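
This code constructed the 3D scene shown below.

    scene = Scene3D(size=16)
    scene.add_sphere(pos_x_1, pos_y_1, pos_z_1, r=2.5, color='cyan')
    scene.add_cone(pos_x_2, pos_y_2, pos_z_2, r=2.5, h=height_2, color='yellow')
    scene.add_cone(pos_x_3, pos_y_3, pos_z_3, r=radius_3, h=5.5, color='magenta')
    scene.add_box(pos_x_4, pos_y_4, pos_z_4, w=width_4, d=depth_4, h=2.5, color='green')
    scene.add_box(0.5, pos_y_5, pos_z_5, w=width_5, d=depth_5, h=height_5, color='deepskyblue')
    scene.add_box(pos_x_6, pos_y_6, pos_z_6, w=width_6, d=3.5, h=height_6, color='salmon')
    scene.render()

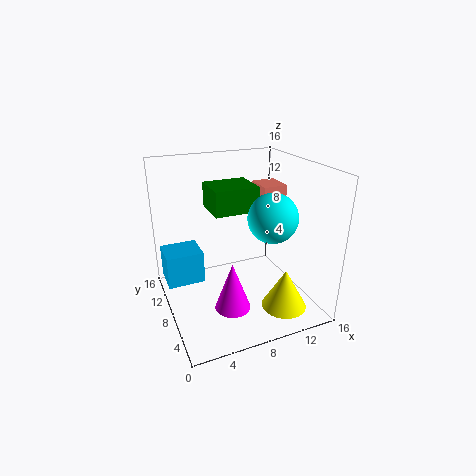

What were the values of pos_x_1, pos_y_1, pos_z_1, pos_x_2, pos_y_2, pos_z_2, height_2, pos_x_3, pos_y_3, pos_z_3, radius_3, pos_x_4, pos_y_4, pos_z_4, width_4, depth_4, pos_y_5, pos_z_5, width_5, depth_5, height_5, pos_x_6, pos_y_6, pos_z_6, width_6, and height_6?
pos_x_1 = 10, pos_y_1 = 4, pos_z_1 = 11.5, pos_x_2 = 12, pos_y_2 = 4, pos_z_2 = 0.5, height_2 = 4.5, pos_x_3 = 6.5, pos_y_3 = 6, pos_z_3 = 0.5, radius_3 = 2, pos_x_4 = 4.5, pos_y_4 = 5, pos_z_4 = 12, width_4 = 4.5, depth_4 = 4, pos_y_5 = 11.5, pos_z_5 = 1, width_5 = 4.5, depth_5 = 4, height_5 = 4, pos_x_6 = 12.5, pos_y_6 = 10.5, pos_z_6 = 10.5, width_6 = 3, height_6 = 2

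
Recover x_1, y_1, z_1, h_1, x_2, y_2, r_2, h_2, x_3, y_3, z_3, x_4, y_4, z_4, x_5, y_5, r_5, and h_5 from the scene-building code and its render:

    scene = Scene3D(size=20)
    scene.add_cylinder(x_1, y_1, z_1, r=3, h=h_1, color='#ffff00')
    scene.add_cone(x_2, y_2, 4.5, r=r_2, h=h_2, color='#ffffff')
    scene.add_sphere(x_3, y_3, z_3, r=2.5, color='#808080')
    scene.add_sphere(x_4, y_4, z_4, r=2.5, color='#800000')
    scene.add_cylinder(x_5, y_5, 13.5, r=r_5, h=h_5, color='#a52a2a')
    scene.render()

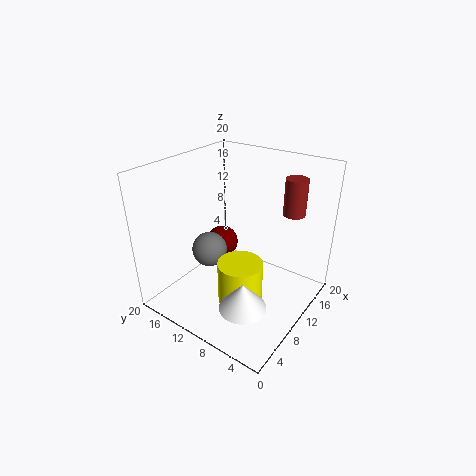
x_1 = 7; y_1 = 7.5; z_1 = 2.5; h_1 = 6; x_2 = 4; y_2 = 5; r_2 = 3; h_2 = 3.5; x_3 = 8.5; y_3 = 14; z_3 = 7.5; x_4 = 14; y_4 = 16; z_4 = 5.5; x_5 = 14.5; y_5 = 4; r_5 = 1.5; h_5 = 5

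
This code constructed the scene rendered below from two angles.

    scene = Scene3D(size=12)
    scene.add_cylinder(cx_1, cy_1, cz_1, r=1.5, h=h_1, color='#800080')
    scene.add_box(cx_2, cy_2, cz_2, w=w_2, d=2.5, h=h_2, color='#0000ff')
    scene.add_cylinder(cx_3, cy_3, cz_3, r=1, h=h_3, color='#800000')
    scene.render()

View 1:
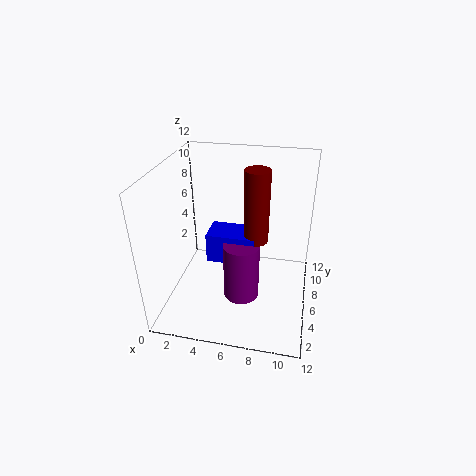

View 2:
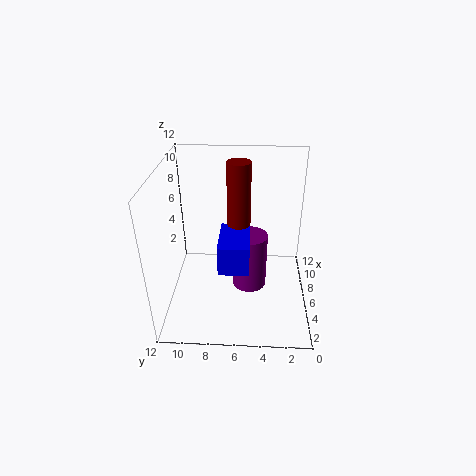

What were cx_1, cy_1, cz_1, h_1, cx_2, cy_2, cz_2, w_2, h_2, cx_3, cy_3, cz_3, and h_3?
cx_1 = 6.5; cy_1 = 5; cz_1 = 1; h_1 = 5; cx_2 = 3.5; cy_2 = 5; cz_2 = 4; w_2 = 4; h_2 = 2.5; cx_3 = 7.5; cy_3 = 6; cz_3 = 6; h_3 = 6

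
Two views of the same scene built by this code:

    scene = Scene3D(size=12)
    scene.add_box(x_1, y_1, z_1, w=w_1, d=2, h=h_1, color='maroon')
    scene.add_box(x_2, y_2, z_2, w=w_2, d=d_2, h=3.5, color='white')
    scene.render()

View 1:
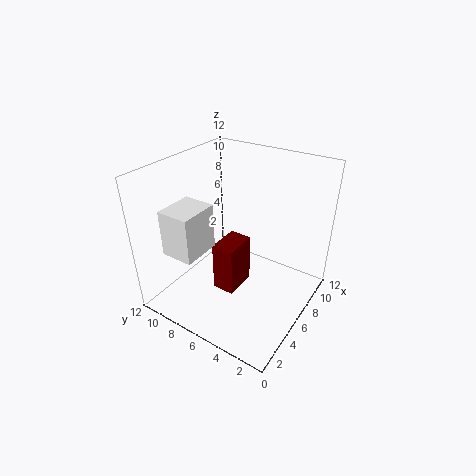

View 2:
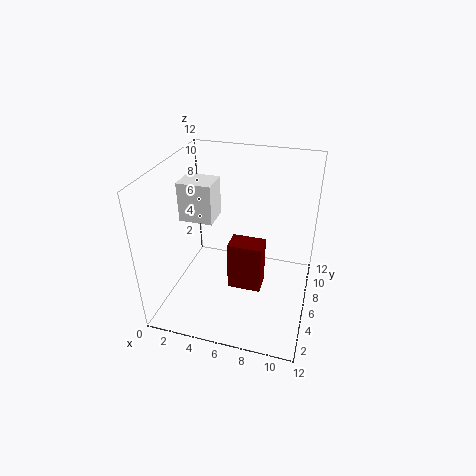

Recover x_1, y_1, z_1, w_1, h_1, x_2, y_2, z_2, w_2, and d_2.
x_1 = 5
y_1 = 6
z_1 = 0.5
w_1 = 3
h_1 = 4.5
x_2 = 0.5
y_2 = 6.5
z_2 = 6.5
w_2 = 3
d_2 = 2.5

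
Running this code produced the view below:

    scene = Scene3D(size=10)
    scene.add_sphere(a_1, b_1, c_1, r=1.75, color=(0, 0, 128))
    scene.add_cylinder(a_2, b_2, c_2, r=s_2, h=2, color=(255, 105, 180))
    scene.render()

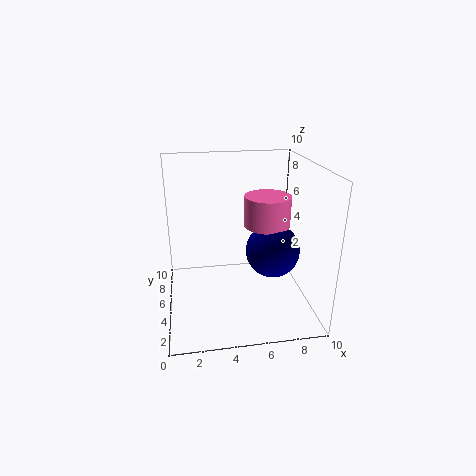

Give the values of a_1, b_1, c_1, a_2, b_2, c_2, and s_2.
a_1 = 7
b_1 = 3.25
c_1 = 4.75
a_2 = 6.75
b_2 = 4
c_2 = 6.25
s_2 = 1.5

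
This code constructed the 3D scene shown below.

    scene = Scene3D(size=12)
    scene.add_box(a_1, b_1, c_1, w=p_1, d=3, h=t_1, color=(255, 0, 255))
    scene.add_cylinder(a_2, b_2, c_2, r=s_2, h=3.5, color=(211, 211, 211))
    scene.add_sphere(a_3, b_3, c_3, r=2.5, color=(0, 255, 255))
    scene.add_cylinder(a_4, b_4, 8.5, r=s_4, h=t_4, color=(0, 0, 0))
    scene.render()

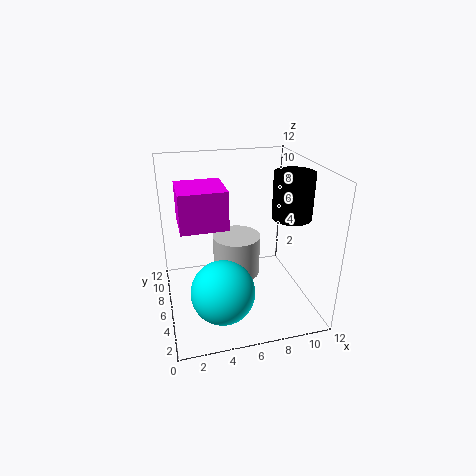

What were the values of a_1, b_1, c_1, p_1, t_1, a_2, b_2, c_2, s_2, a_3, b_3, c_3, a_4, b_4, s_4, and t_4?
a_1 = 1; b_1 = 0.5; c_1 = 9.5; p_1 = 3; t_1 = 2.5; a_2 = 6; b_2 = 6.5; c_2 = 2.5; s_2 = 2; a_3 = 4; b_3 = 3; c_3 = 3; a_4 = 9.5; b_4 = 3.5; s_4 = 1.5; t_4 = 3.5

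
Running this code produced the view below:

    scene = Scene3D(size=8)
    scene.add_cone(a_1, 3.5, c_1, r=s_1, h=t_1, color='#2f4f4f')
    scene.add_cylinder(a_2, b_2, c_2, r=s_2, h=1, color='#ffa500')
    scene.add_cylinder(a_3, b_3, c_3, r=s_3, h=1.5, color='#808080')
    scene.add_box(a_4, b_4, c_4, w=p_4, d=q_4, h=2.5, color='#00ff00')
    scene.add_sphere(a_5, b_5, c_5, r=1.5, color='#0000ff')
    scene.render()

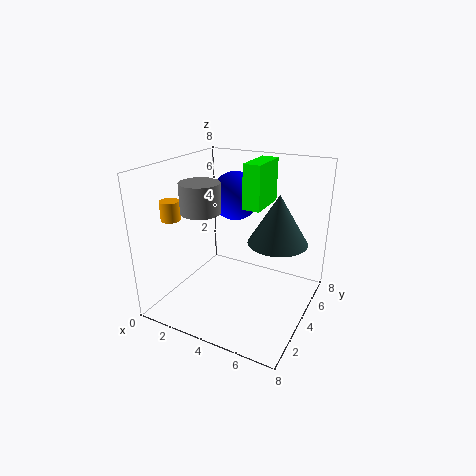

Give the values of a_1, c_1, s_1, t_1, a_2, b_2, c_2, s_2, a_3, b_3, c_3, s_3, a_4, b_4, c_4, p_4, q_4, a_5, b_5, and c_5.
a_1 = 6.5; c_1 = 4.5; s_1 = 1.5; t_1 = 2.5; a_2 = 1.5; b_2 = 1.5; c_2 = 5.5; s_2 = 0.5; a_3 = 3; b_3 = 2; c_3 = 6; s_3 = 1; a_4 = 4; b_4 = 4.5; c_4 = 5.5; p_4 = 1; q_4 = 2.5; a_5 = 2.5; b_5 = 6.5; c_5 = 5.5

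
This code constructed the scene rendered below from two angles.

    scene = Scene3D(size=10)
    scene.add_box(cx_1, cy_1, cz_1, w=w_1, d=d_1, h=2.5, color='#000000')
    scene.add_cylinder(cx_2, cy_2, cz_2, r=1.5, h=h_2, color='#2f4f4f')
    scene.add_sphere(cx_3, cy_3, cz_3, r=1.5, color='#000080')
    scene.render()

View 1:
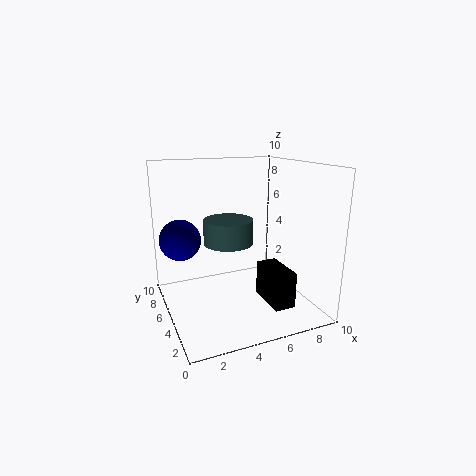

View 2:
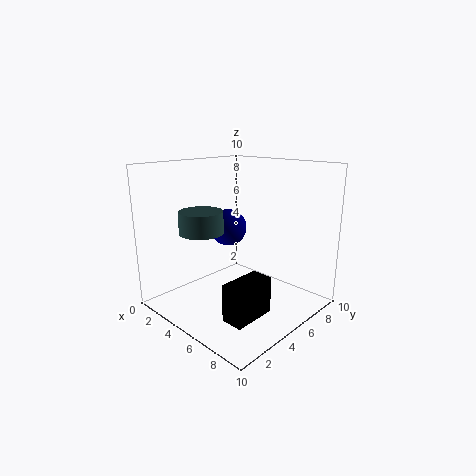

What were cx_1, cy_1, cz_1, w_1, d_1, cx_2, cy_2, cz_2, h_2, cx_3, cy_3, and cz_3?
cx_1 = 6.5, cy_1 = 2, cz_1 = 0.5, w_1 = 1.5, d_1 = 3, cx_2 = 3.5, cy_2 = 3, cz_2 = 5.5, h_2 = 1.5, cx_3 = 1.5, cy_3 = 7.5, cz_3 = 4.5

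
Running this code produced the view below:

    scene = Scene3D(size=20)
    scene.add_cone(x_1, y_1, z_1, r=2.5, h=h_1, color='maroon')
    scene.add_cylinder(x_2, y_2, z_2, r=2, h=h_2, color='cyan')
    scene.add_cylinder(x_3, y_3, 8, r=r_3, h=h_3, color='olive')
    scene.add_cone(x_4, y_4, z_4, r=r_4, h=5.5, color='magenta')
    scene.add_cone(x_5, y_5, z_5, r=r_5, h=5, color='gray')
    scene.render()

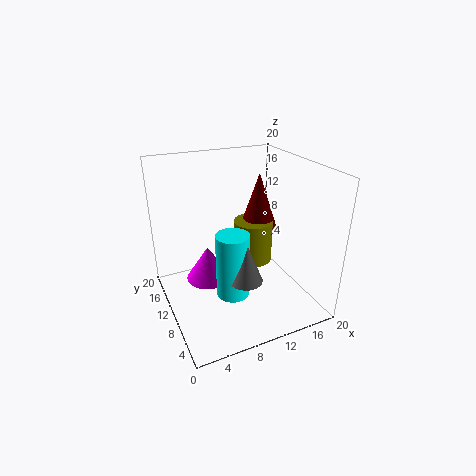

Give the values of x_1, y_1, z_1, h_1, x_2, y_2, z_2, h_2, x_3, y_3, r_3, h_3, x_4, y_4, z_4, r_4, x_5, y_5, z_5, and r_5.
x_1 = 12, y_1 = 8, z_1 = 12, h_1 = 7.5, x_2 = 6.5, y_2 = 4, z_2 = 6, h_2 = 8, x_3 = 11, y_3 = 7.5, r_3 = 2.5, h_3 = 5.5, x_4 = 7.5, y_4 = 16, z_4 = 0.5, r_4 = 3.5, x_5 = 7.5, y_5 = 2.5, z_5 = 8.5, r_5 = 2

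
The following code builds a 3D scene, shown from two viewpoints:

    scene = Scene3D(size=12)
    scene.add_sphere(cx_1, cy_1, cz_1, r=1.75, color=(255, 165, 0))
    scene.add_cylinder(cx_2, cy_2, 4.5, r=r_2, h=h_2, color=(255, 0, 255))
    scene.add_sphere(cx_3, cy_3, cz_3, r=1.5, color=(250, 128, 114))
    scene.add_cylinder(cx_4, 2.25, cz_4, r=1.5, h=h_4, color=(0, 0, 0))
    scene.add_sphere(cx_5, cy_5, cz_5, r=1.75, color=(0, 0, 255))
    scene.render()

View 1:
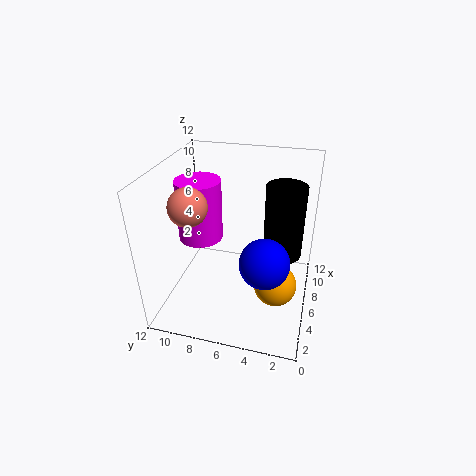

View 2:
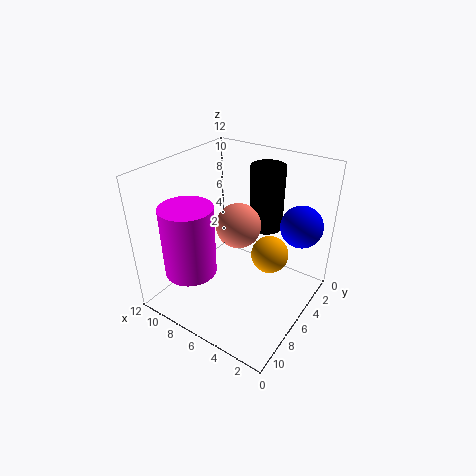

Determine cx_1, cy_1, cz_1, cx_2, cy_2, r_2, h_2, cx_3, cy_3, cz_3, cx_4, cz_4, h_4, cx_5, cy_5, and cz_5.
cx_1 = 4.75
cy_1 = 2.5
cz_1 = 2.75
cx_2 = 7.75
cy_2 = 10
r_2 = 2
h_2 = 5.5
cx_3 = 3.75
cy_3 = 9.25
cz_3 = 9.5
cx_4 = 5.5
cz_4 = 5.5
h_4 = 5.75
cx_5 = 1.75
cy_5 = 3
cz_5 = 7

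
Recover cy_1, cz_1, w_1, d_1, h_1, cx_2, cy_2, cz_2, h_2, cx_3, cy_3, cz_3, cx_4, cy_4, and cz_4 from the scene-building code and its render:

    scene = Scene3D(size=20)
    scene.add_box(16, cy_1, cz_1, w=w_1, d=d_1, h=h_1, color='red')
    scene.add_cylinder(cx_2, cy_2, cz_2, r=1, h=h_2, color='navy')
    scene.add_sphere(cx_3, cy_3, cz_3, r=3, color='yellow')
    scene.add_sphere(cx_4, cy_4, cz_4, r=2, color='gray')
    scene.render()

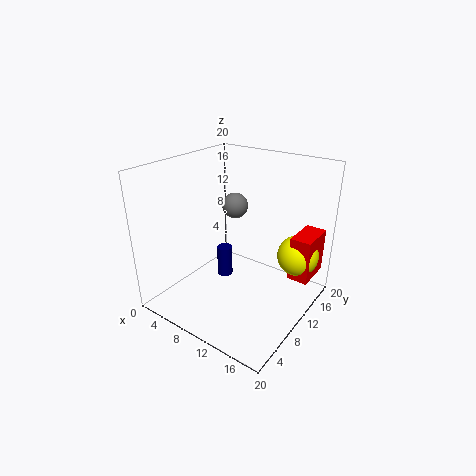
cy_1 = 14; cz_1 = 3.5; w_1 = 3; d_1 = 5.5; h_1 = 6.5; cx_2 = 10; cy_2 = 7; cz_2 = 6; h_2 = 4; cx_3 = 16.5; cy_3 = 16; cz_3 = 6.5; cx_4 = 5.5; cy_4 = 15.5; cz_4 = 12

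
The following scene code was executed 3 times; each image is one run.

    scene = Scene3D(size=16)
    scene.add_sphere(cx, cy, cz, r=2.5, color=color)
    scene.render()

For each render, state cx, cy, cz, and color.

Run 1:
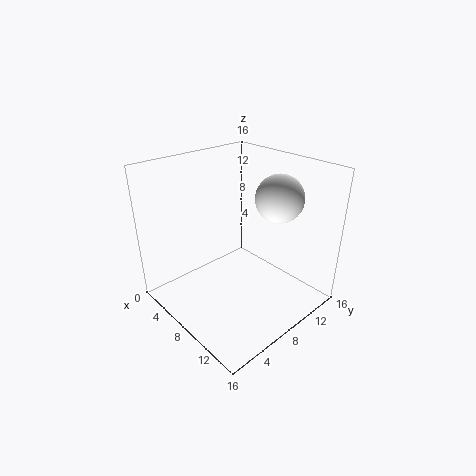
cx = 11.5
cy = 10.5
cz = 13
color = 'white'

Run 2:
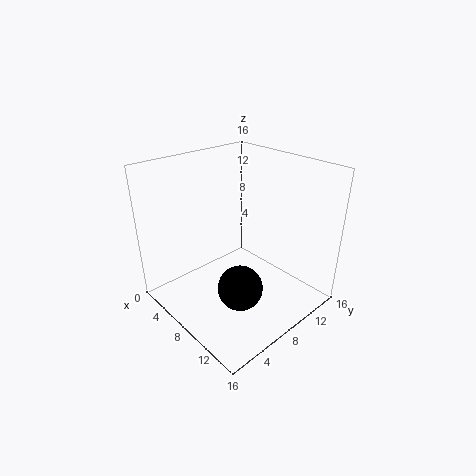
cx = 10
cy = 6.5
cz = 3
color = 'black'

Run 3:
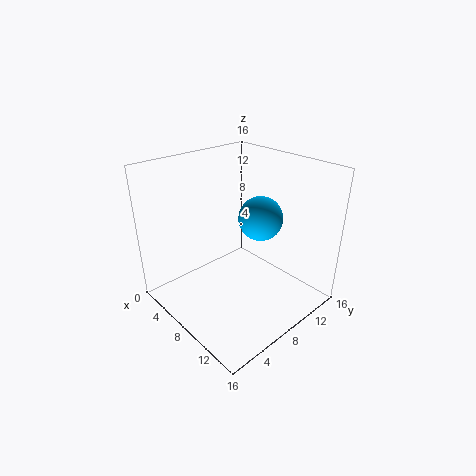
cx = 8.75
cy = 10.75
cz = 9.75
color = 'deepskyblue'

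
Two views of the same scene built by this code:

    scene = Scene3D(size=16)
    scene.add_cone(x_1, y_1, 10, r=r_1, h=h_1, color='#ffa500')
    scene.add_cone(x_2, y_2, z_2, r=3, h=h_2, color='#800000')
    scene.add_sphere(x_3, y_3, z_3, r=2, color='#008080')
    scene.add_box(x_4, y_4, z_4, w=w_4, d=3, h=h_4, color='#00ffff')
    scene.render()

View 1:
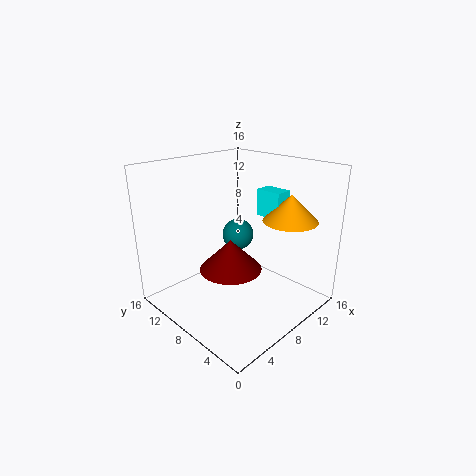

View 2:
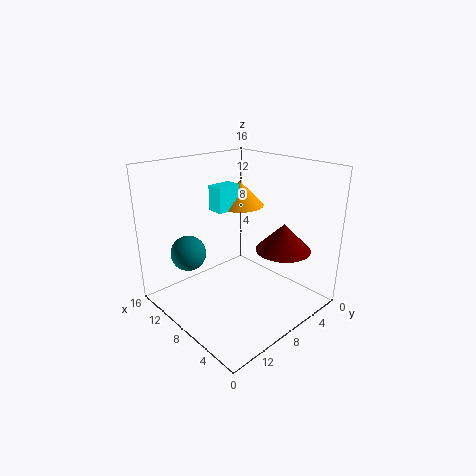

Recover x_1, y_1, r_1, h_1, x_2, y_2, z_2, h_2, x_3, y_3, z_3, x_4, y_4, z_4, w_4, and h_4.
x_1 = 12; y_1 = 4; r_1 = 3; h_1 = 3; x_2 = 4; y_2 = 5; z_2 = 7; h_2 = 3; x_3 = 12; y_3 = 12; z_3 = 6; x_4 = 11; y_4 = 5; z_4 = 10; w_4 = 2; h_4 = 3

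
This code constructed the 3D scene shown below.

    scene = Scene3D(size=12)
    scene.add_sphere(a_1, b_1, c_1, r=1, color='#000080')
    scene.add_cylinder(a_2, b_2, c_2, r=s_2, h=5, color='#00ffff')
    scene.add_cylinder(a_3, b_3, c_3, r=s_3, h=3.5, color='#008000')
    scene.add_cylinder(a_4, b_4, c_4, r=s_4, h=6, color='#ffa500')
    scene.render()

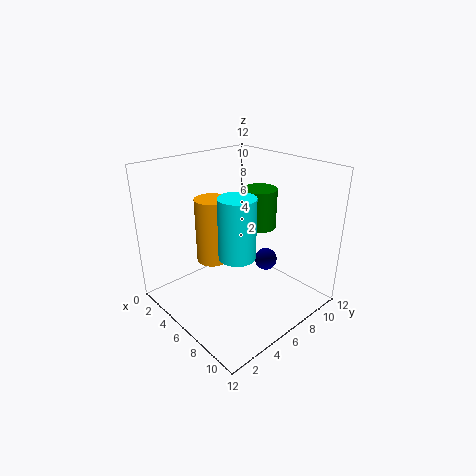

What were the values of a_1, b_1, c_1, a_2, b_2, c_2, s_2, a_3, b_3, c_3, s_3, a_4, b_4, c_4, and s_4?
a_1 = 6.5
b_1 = 9
c_1 = 3
a_2 = 7
b_2 = 5
c_2 = 5
s_2 = 1.5
a_3 = 5.5
b_3 = 9
c_3 = 6
s_3 = 1.5
a_4 = 2.5
b_4 = 6
c_4 = 2.5
s_4 = 1.5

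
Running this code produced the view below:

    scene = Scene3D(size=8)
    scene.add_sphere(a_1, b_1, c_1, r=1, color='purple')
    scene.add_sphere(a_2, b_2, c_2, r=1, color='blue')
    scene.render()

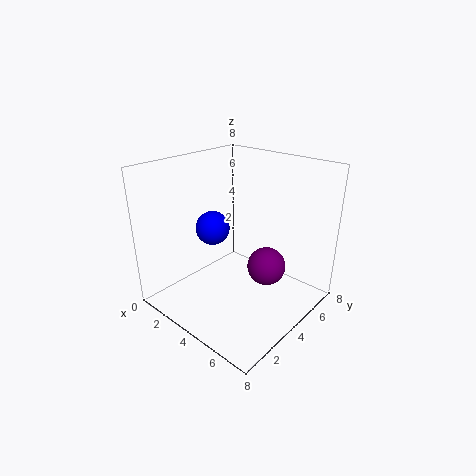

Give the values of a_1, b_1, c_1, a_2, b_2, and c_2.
a_1 = 6
b_1 = 4
c_1 = 3
a_2 = 2
b_2 = 4
c_2 = 4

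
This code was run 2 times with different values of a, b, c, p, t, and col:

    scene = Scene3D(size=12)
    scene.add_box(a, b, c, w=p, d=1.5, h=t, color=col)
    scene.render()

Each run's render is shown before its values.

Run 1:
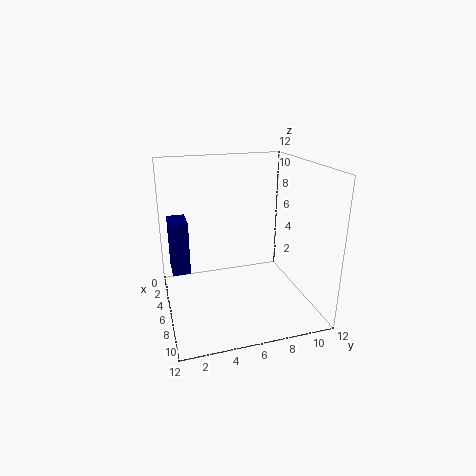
a = 3; b = 0.5; c = 3; p = 2.5; t = 4.5; col = 'navy'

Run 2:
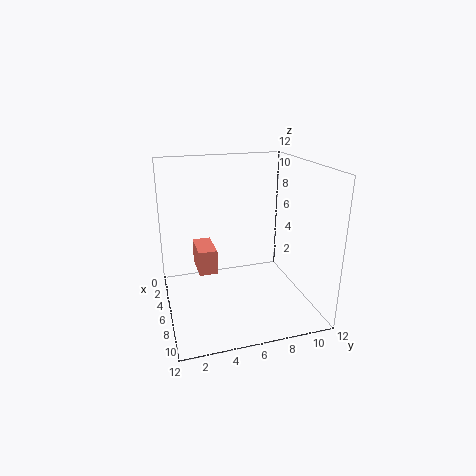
a = 4; b = 2.5; c = 3.5; p = 3; t = 2; col = 'salmon'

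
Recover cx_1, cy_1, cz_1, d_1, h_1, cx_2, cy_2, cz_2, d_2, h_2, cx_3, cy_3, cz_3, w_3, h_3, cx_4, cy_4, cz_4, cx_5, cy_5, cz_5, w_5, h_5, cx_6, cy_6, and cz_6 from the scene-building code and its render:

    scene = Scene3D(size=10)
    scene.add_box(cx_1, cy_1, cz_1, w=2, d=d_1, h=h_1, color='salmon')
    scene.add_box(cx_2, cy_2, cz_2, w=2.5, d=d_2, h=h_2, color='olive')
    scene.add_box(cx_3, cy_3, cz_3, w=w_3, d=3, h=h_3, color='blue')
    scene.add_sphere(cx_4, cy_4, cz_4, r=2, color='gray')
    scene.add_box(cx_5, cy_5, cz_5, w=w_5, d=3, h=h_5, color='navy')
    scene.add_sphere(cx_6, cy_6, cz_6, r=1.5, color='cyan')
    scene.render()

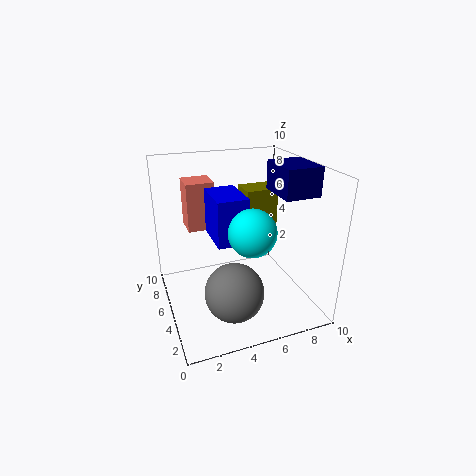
cx_1 = 2
cy_1 = 7
cz_1 = 5
d_1 = 2
h_1 = 3.5
cx_2 = 6.5
cy_2 = 7
cz_2 = 4.5
d_2 = 2
h_2 = 3
cx_3 = 3
cy_3 = 3
cz_3 = 5.5
w_3 = 2
h_3 = 3
cx_4 = 4
cy_4 = 3
cz_4 = 2
cx_5 = 7.5
cy_5 = 3
cz_5 = 8
w_5 = 2.5
h_5 = 2
cx_6 = 5
cy_6 = 2.5
cz_6 = 6.5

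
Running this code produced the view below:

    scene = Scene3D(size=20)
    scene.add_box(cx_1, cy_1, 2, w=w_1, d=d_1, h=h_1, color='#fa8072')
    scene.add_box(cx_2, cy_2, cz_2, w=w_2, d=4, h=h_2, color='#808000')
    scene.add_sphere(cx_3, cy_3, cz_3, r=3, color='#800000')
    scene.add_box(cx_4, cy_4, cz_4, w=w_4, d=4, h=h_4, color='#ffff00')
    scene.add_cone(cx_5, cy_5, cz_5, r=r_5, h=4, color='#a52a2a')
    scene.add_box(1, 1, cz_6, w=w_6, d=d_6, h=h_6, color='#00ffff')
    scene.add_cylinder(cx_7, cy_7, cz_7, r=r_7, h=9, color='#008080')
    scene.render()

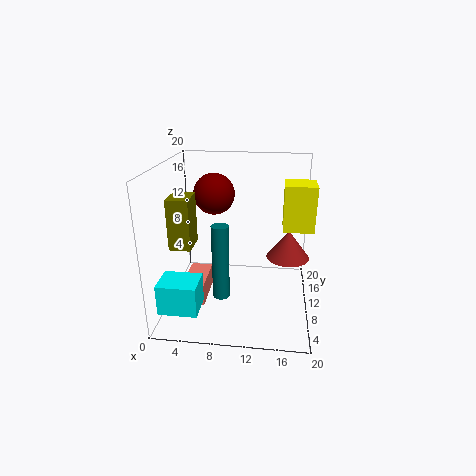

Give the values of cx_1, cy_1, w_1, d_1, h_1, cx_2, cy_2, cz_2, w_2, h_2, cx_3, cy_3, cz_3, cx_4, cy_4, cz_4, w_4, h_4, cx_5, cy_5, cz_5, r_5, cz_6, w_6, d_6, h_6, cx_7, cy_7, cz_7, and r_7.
cx_1 = 3, cy_1 = 5, w_1 = 3, d_1 = 6, h_1 = 3, cx_2 = 1, cy_2 = 7, cz_2 = 9, w_2 = 3, h_2 = 7, cx_3 = 6, cy_3 = 14, cz_3 = 15, cx_4 = 16, cy_4 = 8, cz_4 = 12, w_4 = 4, h_4 = 6, cx_5 = 17, cy_5 = 11, cz_5 = 7, r_5 = 3, cz_6 = 3, w_6 = 5, d_6 = 4, h_6 = 4, cx_7 = 9, cy_7 = 2, cz_7 = 6, r_7 = 1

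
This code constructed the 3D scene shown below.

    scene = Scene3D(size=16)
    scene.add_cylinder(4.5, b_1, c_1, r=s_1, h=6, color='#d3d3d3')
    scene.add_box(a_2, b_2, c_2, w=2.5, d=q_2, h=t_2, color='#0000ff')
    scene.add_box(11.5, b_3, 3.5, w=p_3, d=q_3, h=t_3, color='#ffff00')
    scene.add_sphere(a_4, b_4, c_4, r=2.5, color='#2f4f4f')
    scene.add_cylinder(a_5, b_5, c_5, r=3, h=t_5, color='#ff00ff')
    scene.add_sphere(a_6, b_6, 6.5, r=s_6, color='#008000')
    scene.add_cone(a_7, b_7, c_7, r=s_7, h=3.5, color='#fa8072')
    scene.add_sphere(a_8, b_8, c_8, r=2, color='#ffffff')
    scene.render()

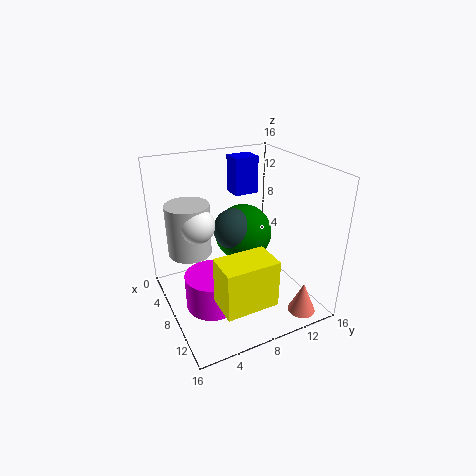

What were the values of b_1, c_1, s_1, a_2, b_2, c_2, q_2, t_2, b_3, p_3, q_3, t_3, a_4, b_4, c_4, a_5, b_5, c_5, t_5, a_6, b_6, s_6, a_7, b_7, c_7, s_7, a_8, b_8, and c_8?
b_1 = 3.5; c_1 = 5.5; s_1 = 2.5; a_2 = 1; b_2 = 10; c_2 = 11; q_2 = 3; t_2 = 4.5; b_3 = 3.5; p_3 = 3.5; q_3 = 5.5; t_3 = 5; a_4 = 5; b_4 = 9; c_4 = 7.5; a_5 = 8.5; b_5 = 4.5; c_5 = 0.5; t_5 = 4; a_6 = 4.5; b_6 = 10.5; s_6 = 3.5; a_7 = 14; b_7 = 13; c_7 = 0.5; s_7 = 1.5; a_8 = 6; b_8 = 4; c_8 = 9.5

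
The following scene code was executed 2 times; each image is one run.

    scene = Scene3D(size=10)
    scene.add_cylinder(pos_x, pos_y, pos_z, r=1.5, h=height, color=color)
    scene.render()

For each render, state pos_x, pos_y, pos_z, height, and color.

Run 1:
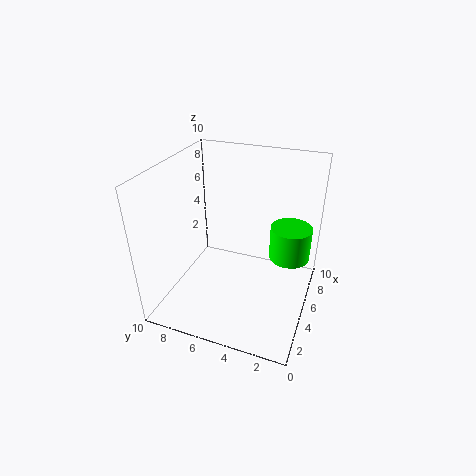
pos_x = 7.25; pos_y = 1.75; pos_z = 2.75; height = 2.5; color = 'lime'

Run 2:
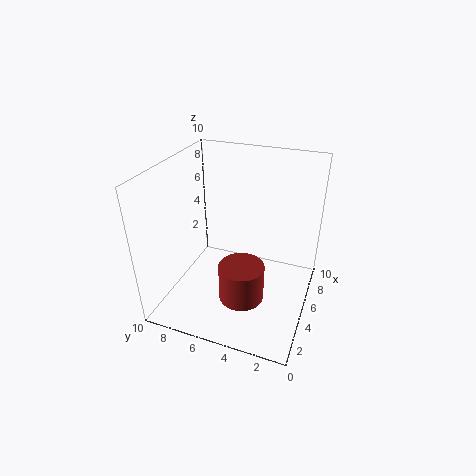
pos_x = 3; pos_y = 4; pos_z = 1.75; height = 2.5; color = 'brown'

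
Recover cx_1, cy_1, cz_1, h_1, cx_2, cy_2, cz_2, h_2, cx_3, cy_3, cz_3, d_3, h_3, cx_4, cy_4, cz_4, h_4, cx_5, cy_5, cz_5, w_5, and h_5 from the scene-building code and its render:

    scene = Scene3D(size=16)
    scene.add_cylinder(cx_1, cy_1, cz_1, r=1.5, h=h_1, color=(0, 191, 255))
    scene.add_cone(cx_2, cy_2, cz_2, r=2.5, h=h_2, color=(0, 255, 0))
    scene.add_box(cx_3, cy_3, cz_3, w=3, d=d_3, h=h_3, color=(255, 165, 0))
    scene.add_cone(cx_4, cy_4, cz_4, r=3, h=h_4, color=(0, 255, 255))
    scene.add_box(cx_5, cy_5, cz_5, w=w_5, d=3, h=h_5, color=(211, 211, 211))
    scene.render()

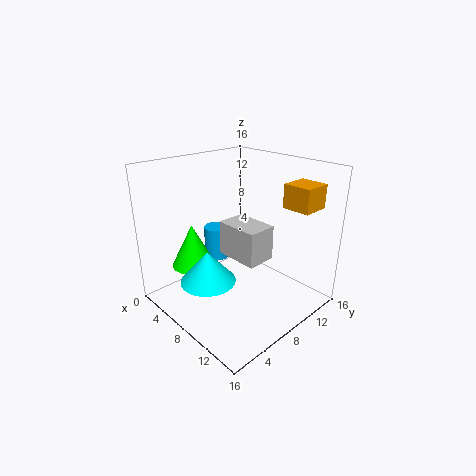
cx_1 = 3
cy_1 = 9
cz_1 = 3.5
h_1 = 4
cx_2 = 3.5
cy_2 = 5
cz_2 = 4
h_2 = 5
cx_3 = 12
cy_3 = 10.5
cz_3 = 12
d_3 = 3
h_3 = 2.5
cx_4 = 7.5
cy_4 = 4
cz_4 = 4
h_4 = 3.5
cx_5 = 8.5
cy_5 = 5
cz_5 = 7.5
w_5 = 4.5
h_5 = 3.5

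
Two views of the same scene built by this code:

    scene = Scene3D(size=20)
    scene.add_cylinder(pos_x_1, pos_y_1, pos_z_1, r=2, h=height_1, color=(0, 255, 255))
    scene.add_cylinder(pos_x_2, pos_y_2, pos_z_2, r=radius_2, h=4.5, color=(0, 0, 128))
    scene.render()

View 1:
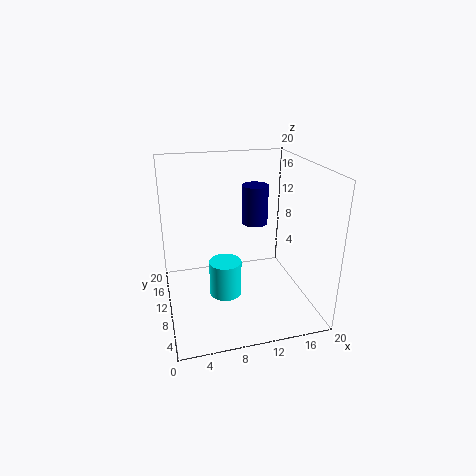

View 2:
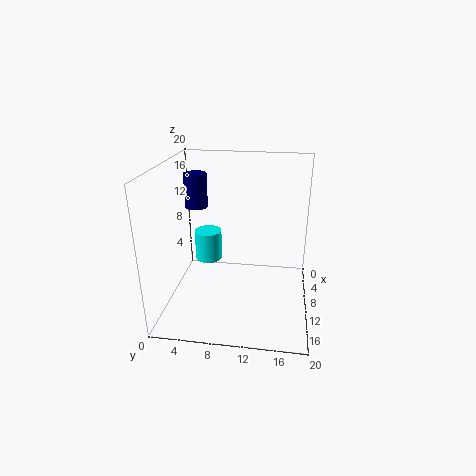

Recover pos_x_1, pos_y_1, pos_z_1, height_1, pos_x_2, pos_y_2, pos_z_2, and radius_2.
pos_x_1 = 7, pos_y_1 = 5, pos_z_1 = 5, height_1 = 4.5, pos_x_2 = 10.5, pos_y_2 = 4.5, pos_z_2 = 14.5, radius_2 = 1.5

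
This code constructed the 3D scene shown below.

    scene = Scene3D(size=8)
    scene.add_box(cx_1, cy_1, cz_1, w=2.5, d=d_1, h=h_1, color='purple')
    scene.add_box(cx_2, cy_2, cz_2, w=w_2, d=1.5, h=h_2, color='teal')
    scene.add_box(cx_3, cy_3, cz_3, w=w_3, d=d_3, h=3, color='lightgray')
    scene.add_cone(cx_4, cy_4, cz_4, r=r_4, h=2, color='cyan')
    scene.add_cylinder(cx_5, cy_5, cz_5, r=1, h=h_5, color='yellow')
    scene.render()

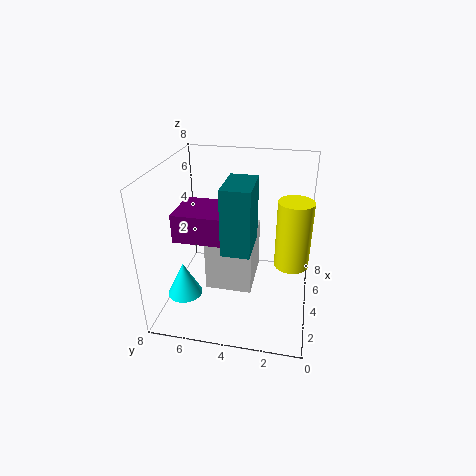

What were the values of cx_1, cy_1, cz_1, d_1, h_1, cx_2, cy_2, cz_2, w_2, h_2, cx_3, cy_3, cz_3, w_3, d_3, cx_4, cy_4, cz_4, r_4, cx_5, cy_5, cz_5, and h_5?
cx_1 = 2; cy_1 = 4.5; cz_1 = 4.5; d_1 = 2.5; h_1 = 1.5; cx_2 = 2; cy_2 = 3; cz_2 = 4; w_2 = 2.5; h_2 = 3.5; cx_3 = 2.5; cy_3 = 3; cz_3 = 1.5; w_3 = 3; d_3 = 2.5; cx_4 = 3; cy_4 = 7; cz_4 = 0.5; r_4 = 1; cx_5 = 5; cy_5 = 1; cz_5 = 2; h_5 = 4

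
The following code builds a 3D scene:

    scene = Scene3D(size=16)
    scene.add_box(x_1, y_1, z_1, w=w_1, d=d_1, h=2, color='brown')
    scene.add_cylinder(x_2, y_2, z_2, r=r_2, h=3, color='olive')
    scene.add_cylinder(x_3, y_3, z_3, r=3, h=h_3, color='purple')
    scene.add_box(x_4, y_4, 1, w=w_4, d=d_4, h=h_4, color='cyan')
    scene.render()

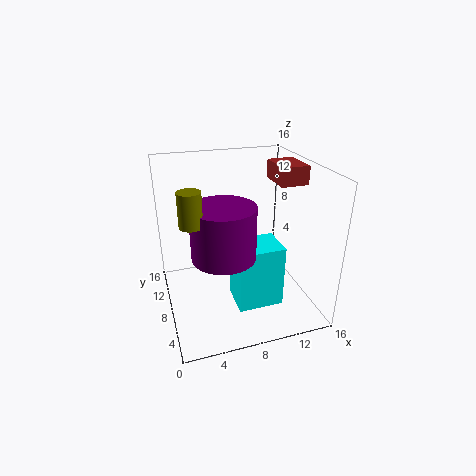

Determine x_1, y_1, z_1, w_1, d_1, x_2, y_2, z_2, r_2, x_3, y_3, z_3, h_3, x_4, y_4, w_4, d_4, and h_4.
x_1 = 12, y_1 = 6, z_1 = 14, w_1 = 3, d_1 = 4, x_2 = 2, y_2 = 2, z_2 = 13, r_2 = 1, x_3 = 5, y_3 = 3, z_3 = 9, h_3 = 5, x_4 = 7, y_4 = 4, w_4 = 5, d_4 = 4, h_4 = 7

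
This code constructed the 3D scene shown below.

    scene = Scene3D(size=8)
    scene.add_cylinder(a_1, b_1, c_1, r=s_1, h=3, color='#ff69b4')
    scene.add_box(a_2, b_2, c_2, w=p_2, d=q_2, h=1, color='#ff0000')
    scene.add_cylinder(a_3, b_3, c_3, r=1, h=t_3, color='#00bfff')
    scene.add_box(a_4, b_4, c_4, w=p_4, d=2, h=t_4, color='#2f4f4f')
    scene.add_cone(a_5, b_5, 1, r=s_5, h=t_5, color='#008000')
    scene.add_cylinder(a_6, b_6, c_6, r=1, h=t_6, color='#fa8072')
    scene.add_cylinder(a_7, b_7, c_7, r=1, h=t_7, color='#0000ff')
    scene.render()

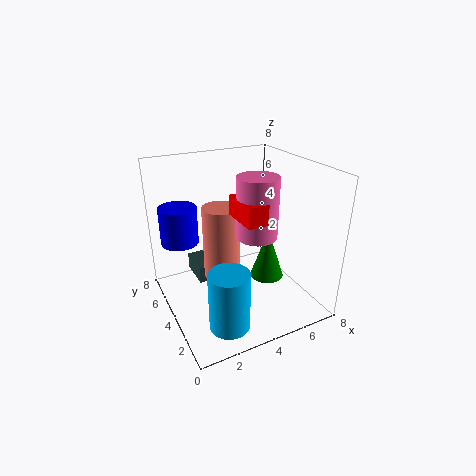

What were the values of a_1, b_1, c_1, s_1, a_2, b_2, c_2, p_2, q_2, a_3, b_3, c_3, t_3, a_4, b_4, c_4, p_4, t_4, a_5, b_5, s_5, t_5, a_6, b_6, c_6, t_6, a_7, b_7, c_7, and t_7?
a_1 = 4
b_1 = 2
c_1 = 5
s_1 = 1
a_2 = 3
b_2 = 1
c_2 = 6
p_2 = 1
q_2 = 2
a_3 = 2
b_3 = 1
c_3 = 1
t_3 = 3
a_4 = 2
b_4 = 5
c_4 = 1
p_4 = 2
t_4 = 1
a_5 = 6
b_5 = 4
s_5 = 1
t_5 = 3
a_6 = 3
b_6 = 4
c_6 = 2
t_6 = 4
a_7 = 1
b_7 = 5
c_7 = 4
t_7 = 2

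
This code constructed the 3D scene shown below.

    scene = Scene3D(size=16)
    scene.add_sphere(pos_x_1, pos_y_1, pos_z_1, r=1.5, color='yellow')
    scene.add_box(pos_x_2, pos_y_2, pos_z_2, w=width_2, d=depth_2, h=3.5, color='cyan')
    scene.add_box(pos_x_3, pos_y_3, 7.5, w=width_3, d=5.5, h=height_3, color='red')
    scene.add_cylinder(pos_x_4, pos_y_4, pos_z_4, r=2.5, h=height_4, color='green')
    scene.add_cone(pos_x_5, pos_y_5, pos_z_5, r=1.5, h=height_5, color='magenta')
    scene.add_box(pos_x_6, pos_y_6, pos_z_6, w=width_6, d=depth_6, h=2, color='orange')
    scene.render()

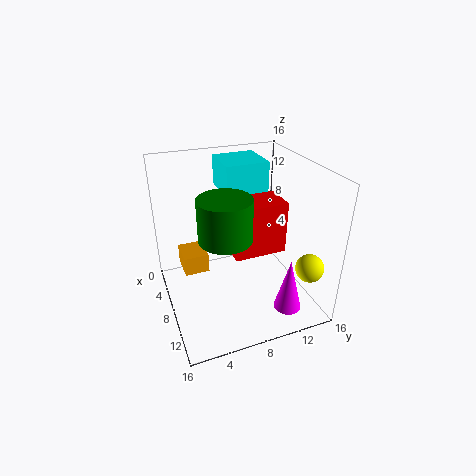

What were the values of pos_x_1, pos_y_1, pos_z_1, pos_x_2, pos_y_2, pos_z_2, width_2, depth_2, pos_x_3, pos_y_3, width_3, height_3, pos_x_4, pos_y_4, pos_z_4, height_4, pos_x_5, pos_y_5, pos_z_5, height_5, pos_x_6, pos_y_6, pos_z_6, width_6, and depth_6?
pos_x_1 = 13.5
pos_y_1 = 14
pos_z_1 = 6
pos_x_2 = 1
pos_y_2 = 7.5
pos_z_2 = 12
width_2 = 5
depth_2 = 5
pos_x_3 = 8
pos_y_3 = 6.5
width_3 = 3.5
height_3 = 5.5
pos_x_4 = 12.5
pos_y_4 = 5
pos_z_4 = 11
height_4 = 4
pos_x_5 = 13
pos_y_5 = 12
pos_z_5 = 1
height_5 = 6
pos_x_6 = 7
pos_y_6 = 1.5
pos_z_6 = 6
width_6 = 3
depth_6 = 2.5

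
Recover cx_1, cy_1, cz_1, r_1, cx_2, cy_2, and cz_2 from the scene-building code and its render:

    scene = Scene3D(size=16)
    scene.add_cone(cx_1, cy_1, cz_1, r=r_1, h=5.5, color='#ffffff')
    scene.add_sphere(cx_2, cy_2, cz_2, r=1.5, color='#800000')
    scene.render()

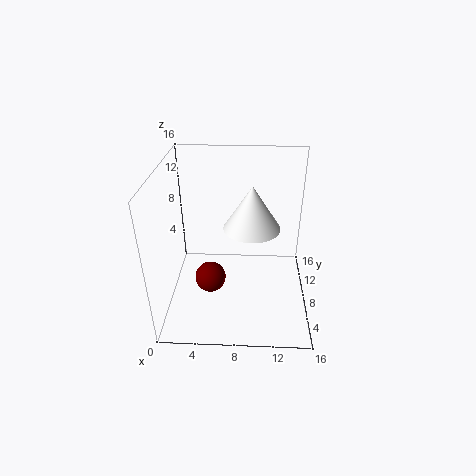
cx_1 = 9.5, cy_1 = 12, cz_1 = 7, r_1 = 3.5, cx_2 = 5.5, cy_2 = 3, cz_2 = 6.5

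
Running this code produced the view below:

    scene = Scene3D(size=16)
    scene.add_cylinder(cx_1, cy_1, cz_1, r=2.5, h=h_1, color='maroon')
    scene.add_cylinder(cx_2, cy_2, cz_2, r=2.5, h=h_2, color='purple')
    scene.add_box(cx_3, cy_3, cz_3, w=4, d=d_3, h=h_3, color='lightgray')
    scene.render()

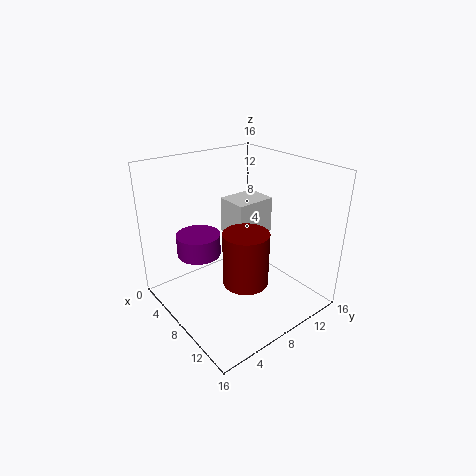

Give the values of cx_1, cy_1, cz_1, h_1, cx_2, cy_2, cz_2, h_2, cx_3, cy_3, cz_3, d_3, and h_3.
cx_1 = 10; cy_1 = 7.5; cz_1 = 3.5; h_1 = 6; cx_2 = 4.5; cy_2 = 5; cz_2 = 5.5; h_2 = 2.5; cx_3 = 2; cy_3 = 10; cz_3 = 6; d_3 = 5; h_3 = 4.5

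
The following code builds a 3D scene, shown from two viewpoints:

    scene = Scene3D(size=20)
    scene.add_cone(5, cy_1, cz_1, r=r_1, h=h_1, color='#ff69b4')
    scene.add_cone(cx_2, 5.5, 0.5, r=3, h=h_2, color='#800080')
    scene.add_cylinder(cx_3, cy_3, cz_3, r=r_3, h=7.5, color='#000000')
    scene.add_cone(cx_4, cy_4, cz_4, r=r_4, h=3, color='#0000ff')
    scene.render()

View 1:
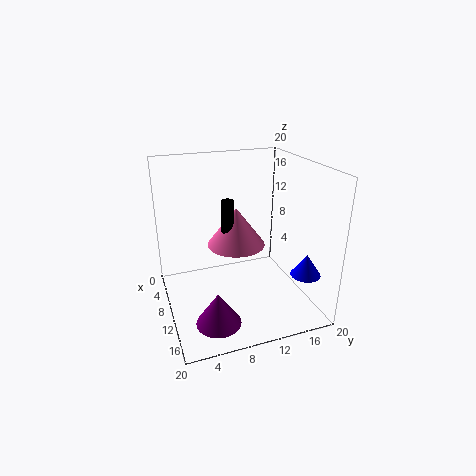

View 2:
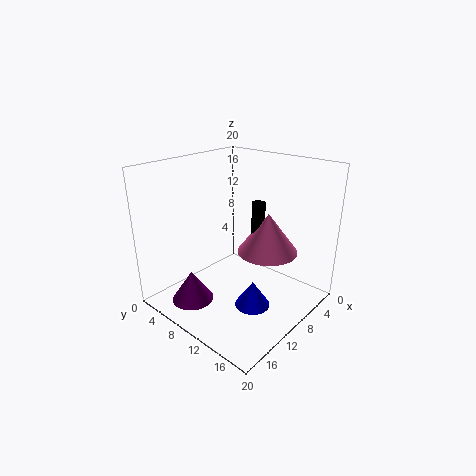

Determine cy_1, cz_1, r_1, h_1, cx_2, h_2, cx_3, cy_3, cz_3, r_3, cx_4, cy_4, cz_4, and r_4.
cy_1 = 11.5
cz_1 = 6.5
r_1 = 4.5
h_1 = 6
cx_2 = 15
h_2 = 4.5
cx_3 = 5.5
cy_3 = 10
cz_3 = 6.5
r_3 = 1
cx_4 = 16
cy_4 = 17.5
cz_4 = 6
r_4 = 2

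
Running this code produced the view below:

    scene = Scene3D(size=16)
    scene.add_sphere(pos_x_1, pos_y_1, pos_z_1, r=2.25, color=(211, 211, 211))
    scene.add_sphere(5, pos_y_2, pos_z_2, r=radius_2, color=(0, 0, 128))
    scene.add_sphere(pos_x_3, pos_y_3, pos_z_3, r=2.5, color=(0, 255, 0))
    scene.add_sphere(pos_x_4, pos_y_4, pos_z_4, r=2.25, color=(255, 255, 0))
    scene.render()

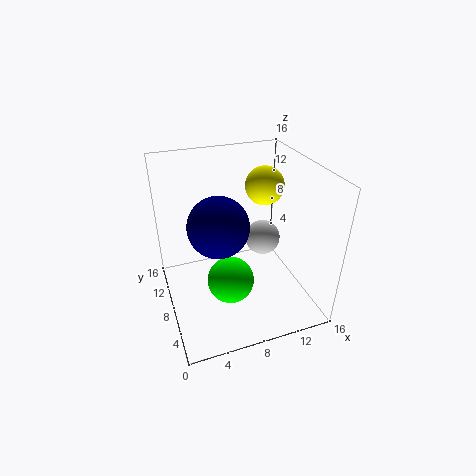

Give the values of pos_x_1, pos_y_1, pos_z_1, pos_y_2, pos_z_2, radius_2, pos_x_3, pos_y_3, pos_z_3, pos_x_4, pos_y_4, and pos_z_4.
pos_x_1 = 13; pos_y_1 = 12.25; pos_z_1 = 4.5; pos_y_2 = 5.25; pos_z_2 = 11.5; radius_2 = 3; pos_x_3 = 6.25; pos_y_3 = 5.5; pos_z_3 = 4.5; pos_x_4 = 12.25; pos_y_4 = 10.75; pos_z_4 = 12.5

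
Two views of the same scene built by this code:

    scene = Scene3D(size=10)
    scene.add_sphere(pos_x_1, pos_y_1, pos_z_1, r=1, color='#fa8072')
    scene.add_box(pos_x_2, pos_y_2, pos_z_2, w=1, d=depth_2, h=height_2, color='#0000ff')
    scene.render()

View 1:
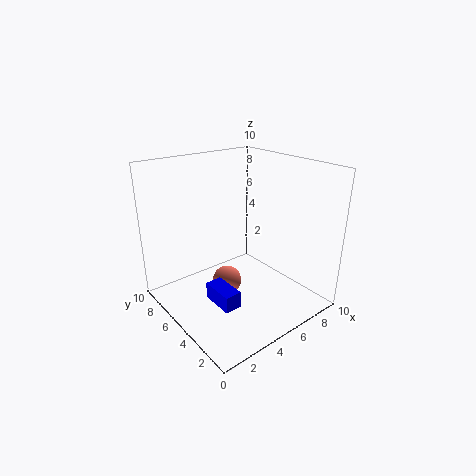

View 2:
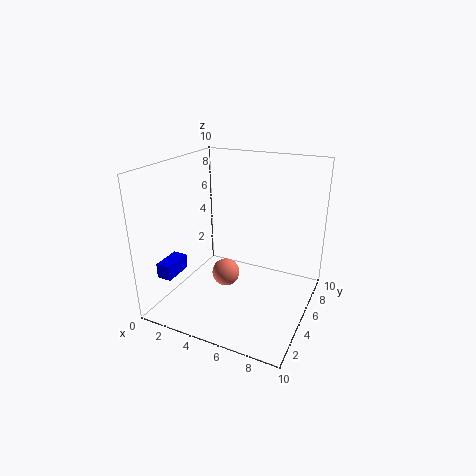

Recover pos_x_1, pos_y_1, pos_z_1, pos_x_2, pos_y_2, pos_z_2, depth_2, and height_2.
pos_x_1 = 4; pos_y_1 = 5; pos_z_1 = 2; pos_x_2 = 1; pos_y_2 = 1; pos_z_2 = 3; depth_2 = 2; height_2 = 1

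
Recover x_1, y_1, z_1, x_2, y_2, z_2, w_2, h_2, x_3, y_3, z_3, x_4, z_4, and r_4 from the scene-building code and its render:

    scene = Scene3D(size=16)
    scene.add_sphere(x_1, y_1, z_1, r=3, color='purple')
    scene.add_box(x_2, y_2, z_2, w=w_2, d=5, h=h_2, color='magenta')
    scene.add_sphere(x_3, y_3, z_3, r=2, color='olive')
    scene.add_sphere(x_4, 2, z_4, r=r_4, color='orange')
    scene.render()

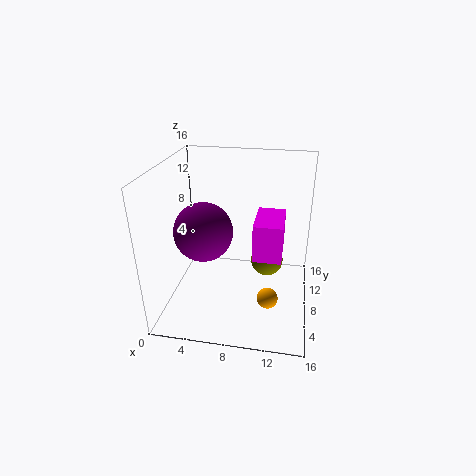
x_1 = 5; y_1 = 5; z_1 = 10; x_2 = 10; y_2 = 5; z_2 = 7; w_2 = 3; h_2 = 4; x_3 = 11; y_3 = 12; z_3 = 3; x_4 = 12; z_4 = 5; r_4 = 1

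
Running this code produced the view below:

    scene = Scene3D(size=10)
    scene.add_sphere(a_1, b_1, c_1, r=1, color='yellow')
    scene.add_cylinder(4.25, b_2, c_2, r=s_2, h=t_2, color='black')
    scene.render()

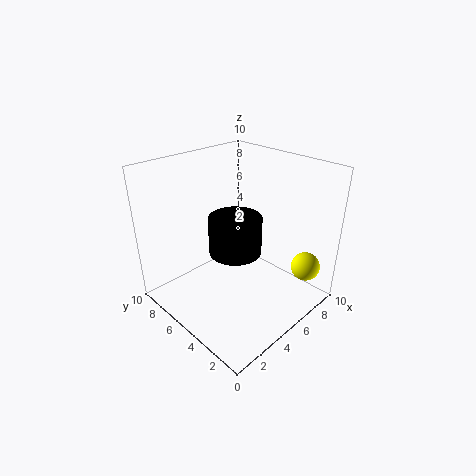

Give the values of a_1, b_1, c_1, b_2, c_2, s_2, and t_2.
a_1 = 8
b_1 = 1.25
c_1 = 3
b_2 = 4.5
c_2 = 4.5
s_2 = 1.75
t_2 = 2.5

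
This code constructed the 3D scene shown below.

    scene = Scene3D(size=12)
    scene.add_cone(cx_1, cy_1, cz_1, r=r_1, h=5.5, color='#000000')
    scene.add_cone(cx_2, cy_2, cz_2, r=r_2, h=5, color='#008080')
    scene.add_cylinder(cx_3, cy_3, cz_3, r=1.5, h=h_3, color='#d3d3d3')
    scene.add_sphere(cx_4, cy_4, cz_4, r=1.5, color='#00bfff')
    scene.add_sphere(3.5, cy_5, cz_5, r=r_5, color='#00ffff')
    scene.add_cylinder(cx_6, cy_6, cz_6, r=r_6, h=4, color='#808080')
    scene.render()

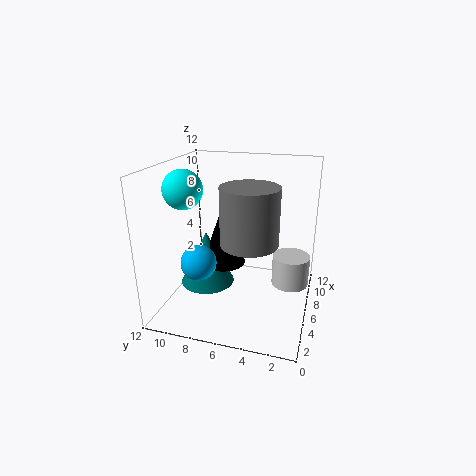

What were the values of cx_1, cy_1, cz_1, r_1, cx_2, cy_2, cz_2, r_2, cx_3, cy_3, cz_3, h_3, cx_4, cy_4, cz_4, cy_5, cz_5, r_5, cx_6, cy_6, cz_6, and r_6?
cx_1 = 8; cy_1 = 8; cz_1 = 2.5; r_1 = 2; cx_2 = 7.5; cy_2 = 9.5; cz_2 = 0.5; r_2 = 2.5; cx_3 = 6; cy_3 = 1.5; cz_3 = 2.5; h_3 = 2.5; cx_4 = 4.5; cy_4 = 9; cz_4 = 4; cy_5 = 9.5; cz_5 = 10.5; r_5 = 1.5; cx_6 = 2; cy_6 = 4; cz_6 = 7.5; r_6 = 2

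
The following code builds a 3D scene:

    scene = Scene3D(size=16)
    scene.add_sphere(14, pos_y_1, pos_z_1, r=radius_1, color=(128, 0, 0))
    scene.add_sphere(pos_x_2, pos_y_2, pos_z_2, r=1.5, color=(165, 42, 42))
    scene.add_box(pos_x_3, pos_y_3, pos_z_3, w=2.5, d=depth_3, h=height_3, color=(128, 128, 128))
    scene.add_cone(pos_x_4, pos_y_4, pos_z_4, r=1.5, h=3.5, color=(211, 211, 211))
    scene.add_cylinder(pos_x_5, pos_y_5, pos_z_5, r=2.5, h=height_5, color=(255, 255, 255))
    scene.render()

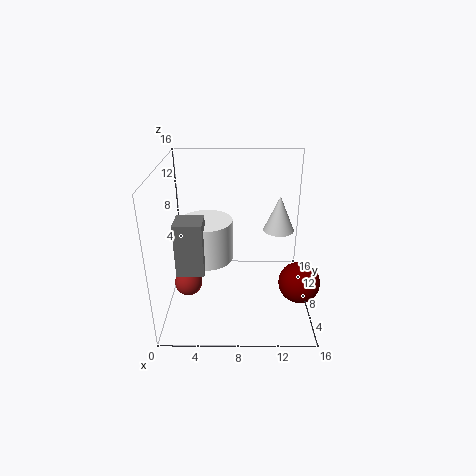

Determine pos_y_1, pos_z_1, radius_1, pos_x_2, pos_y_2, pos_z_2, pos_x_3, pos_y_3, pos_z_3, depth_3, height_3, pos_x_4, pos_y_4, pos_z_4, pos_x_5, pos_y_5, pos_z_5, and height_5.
pos_y_1 = 2.5; pos_z_1 = 6; radius_1 = 2; pos_x_2 = 2.5; pos_y_2 = 6; pos_z_2 = 3.5; pos_x_3 = 2.5; pos_y_3 = 0.5; pos_z_3 = 8; depth_3 = 2.5; height_3 = 5; pos_x_4 = 12; pos_y_4 = 5; pos_z_4 = 10.5; pos_x_5 = 5; pos_y_5 = 4; pos_z_5 = 8; height_5 = 4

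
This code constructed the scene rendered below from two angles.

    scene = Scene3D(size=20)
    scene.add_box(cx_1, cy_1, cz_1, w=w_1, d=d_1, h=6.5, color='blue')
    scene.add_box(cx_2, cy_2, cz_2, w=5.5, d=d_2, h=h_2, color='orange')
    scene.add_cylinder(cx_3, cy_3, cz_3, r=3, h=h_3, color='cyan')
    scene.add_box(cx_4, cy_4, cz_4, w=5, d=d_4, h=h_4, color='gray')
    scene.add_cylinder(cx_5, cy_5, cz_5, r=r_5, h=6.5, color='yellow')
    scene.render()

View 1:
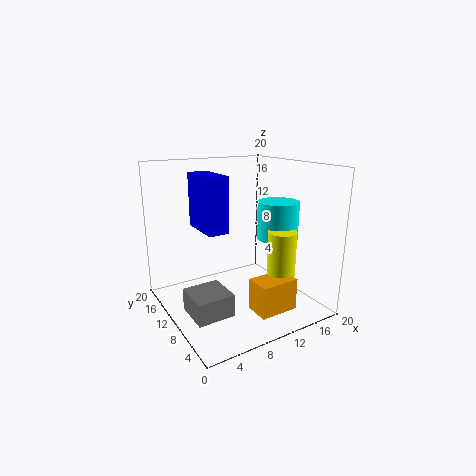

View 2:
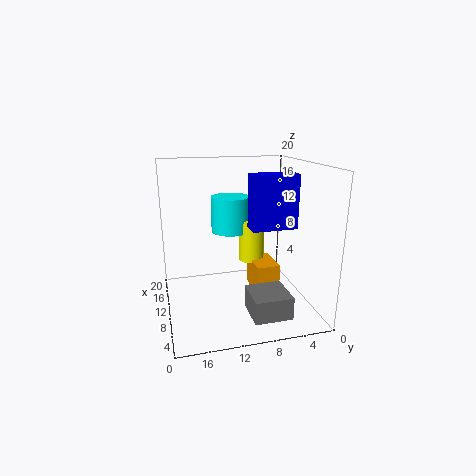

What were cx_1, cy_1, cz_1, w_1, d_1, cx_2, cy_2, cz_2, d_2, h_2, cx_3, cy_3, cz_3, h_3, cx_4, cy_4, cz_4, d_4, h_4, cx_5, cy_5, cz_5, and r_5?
cx_1 = 3, cy_1 = 4.5, cz_1 = 13, w_1 = 2.5, d_1 = 5.5, cx_2 = 10, cy_2 = 3.5, cz_2 = 0.5, d_2 = 3.5, h_2 = 4.5, cx_3 = 16.5, cy_3 = 9.5, cz_3 = 9, h_3 = 5.5, cx_4 = 1.5, cy_4 = 5, cz_4 = 1.5, d_4 = 5, h_4 = 3, cx_5 = 15, cy_5 = 6.5, cz_5 = 4.5, r_5 = 2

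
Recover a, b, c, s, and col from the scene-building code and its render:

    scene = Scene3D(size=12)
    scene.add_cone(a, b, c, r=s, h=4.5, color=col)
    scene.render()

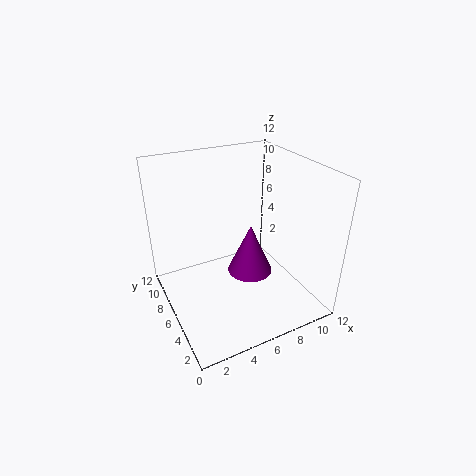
a = 7.5; b = 6.5; c = 2; s = 2; col = 'purple'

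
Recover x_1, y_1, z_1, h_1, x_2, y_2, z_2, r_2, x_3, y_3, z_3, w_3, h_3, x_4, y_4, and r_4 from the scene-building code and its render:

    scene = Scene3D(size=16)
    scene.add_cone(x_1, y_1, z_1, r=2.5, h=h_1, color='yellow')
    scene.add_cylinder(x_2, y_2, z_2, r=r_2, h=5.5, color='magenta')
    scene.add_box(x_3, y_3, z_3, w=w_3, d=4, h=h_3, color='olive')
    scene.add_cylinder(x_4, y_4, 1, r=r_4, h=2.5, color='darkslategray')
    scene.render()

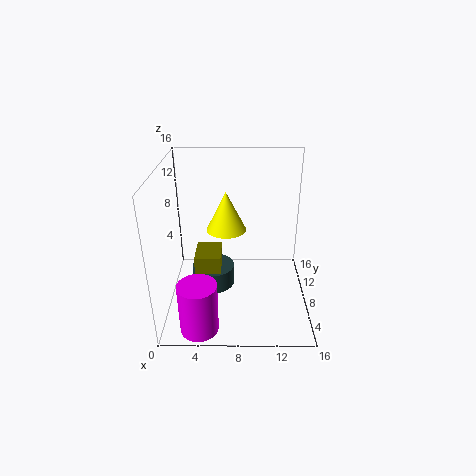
x_1 = 6.5, y_1 = 13, z_1 = 6.5, h_1 = 5, x_2 = 4, y_2 = 2, z_2 = 0.5, r_2 = 2, x_3 = 3, y_3 = 7.5, z_3 = 2.5, w_3 = 3, h_3 = 3, x_4 = 5, y_4 = 9.5, r_4 = 2.5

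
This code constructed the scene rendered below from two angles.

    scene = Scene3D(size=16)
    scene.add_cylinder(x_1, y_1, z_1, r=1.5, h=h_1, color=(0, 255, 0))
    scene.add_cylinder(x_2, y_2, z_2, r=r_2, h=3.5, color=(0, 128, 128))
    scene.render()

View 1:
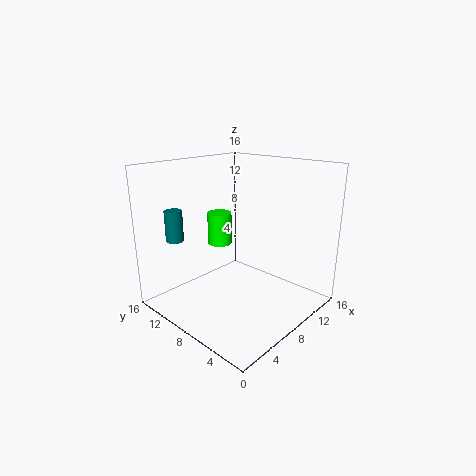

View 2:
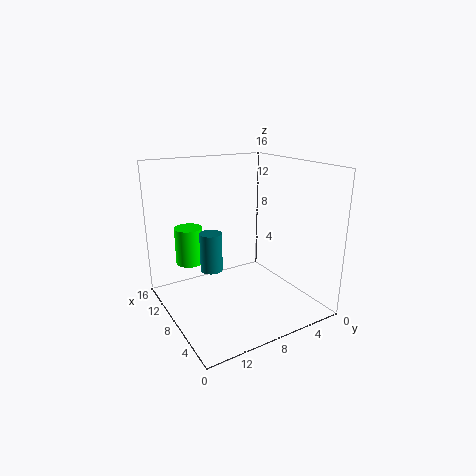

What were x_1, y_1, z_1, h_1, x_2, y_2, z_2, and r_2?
x_1 = 10
y_1 = 13
z_1 = 5.5
h_1 = 4
x_2 = 3.5
y_2 = 13.5
z_2 = 7.5
r_2 = 1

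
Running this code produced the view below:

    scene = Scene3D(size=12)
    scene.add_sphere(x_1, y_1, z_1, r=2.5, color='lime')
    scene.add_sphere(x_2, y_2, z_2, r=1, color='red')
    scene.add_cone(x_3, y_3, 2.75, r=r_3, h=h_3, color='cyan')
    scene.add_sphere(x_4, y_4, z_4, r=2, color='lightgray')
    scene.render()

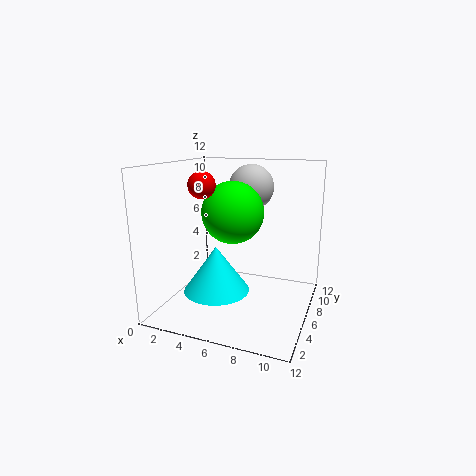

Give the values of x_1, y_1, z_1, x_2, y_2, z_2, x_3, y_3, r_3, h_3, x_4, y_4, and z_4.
x_1 = 5.75; y_1 = 5.5; z_1 = 8.25; x_2 = 4.5; y_2 = 2.75; z_2 = 10.75; x_3 = 5.5; y_3 = 2.75; r_3 = 2.5; h_3 = 3.5; x_4 = 6; y_4 = 9.25; z_4 = 9.75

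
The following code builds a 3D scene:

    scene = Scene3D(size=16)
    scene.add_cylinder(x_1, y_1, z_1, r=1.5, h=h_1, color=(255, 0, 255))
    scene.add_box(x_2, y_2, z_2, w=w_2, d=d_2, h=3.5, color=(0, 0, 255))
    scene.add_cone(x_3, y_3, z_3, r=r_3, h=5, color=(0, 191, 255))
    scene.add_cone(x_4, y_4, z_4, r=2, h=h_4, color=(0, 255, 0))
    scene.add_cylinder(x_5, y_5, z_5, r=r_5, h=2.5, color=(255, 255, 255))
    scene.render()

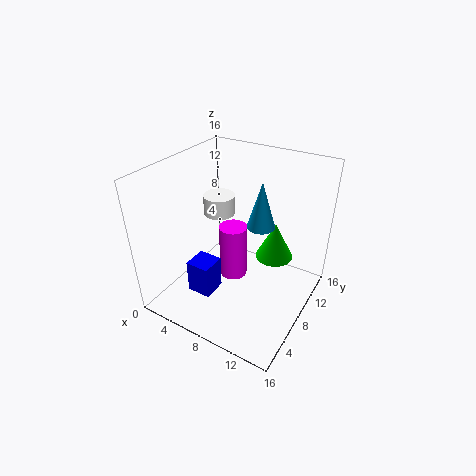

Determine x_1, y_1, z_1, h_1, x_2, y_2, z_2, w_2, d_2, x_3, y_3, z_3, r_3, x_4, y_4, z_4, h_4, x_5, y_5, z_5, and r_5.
x_1 = 8, y_1 = 7, z_1 = 4, h_1 = 6, x_2 = 5.5, y_2 = 2, z_2 = 4, w_2 = 2.5, d_2 = 2.5, x_3 = 10.5, y_3 = 8.5, z_3 = 10, r_3 = 1.5, x_4 = 12, y_4 = 9, z_4 = 6.5, h_4 = 4, x_5 = 2.5, y_5 = 12.5, z_5 = 7.5, r_5 = 2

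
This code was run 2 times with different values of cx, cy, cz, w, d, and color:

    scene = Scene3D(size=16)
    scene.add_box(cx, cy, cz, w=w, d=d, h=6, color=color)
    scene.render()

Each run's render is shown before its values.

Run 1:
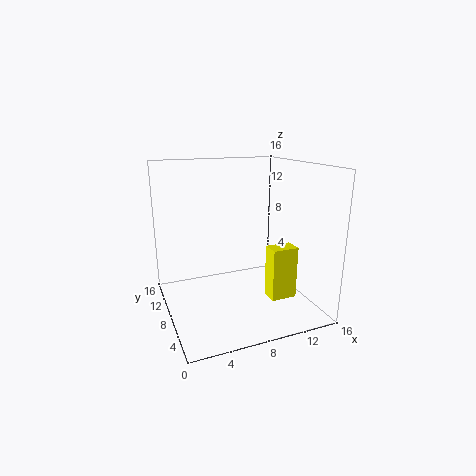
cx = 11; cy = 5; cz = 1; w = 3; d = 2; color = 'yellow'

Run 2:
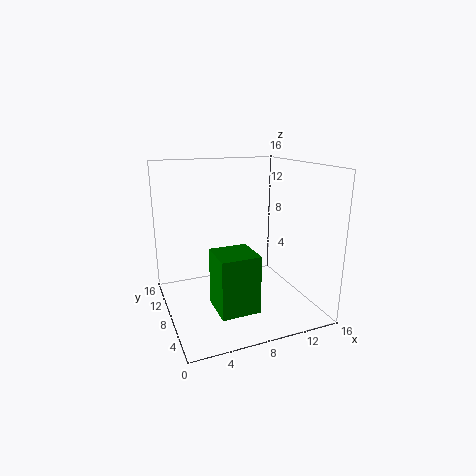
cx = 4; cy = 2; cz = 2; w = 4; d = 4; color = 'green'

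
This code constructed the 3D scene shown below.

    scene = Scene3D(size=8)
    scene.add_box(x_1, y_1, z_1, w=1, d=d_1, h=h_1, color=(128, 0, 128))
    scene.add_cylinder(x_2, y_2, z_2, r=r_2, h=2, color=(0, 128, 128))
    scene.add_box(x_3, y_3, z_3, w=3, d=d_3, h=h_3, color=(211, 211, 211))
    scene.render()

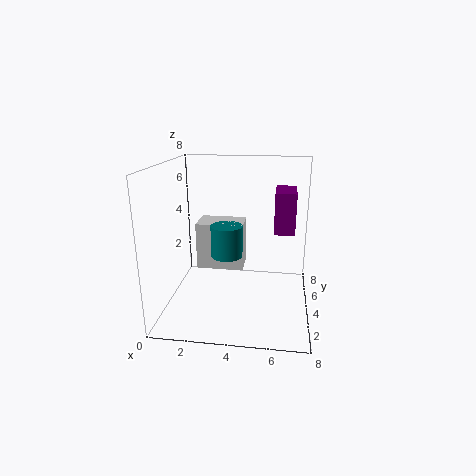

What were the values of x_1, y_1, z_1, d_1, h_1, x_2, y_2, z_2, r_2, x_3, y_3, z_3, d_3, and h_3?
x_1 = 6; y_1 = 2; z_1 = 5; d_1 = 2; h_1 = 2; x_2 = 3; y_2 = 6; z_2 = 2; r_2 = 1; x_3 = 1; y_3 = 6; z_3 = 1; d_3 = 2; h_3 = 3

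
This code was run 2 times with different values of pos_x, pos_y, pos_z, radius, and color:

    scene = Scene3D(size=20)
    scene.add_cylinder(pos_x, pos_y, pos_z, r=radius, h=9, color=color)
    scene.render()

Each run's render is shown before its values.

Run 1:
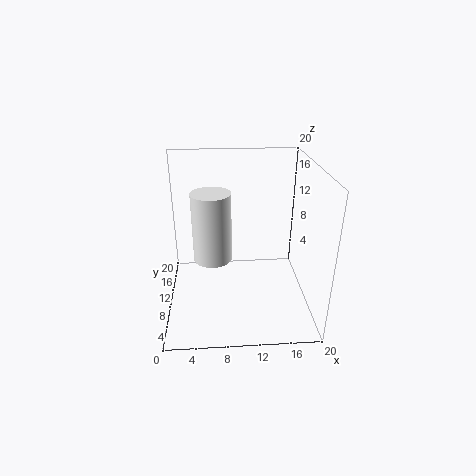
pos_x = 6.5
pos_y = 7.5
pos_z = 8.5
radius = 2.5
color = 'white'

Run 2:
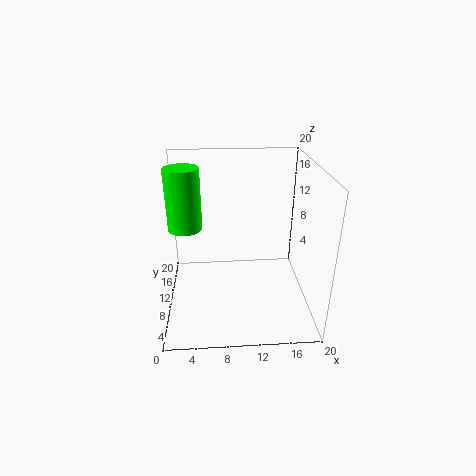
pos_x = 2.5
pos_y = 13.5
pos_z = 10
radius = 2.5
color = 'lime'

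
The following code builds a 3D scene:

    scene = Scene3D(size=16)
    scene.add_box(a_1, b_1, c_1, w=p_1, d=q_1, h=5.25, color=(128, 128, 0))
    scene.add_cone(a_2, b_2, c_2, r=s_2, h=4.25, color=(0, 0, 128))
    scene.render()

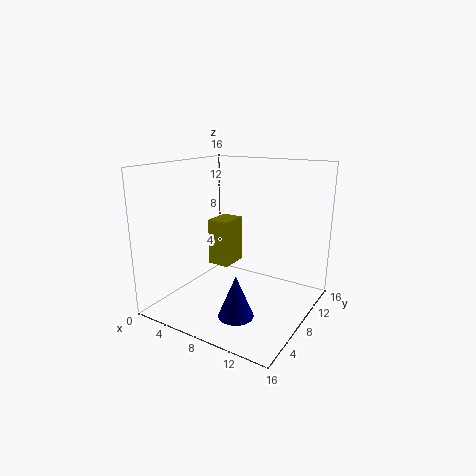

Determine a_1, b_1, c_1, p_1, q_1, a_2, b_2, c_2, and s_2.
a_1 = 4.5, b_1 = 7.25, c_1 = 4.5, p_1 = 2.5, q_1 = 3.25, a_2 = 11, b_2 = 2.75, c_2 = 2, s_2 = 1.75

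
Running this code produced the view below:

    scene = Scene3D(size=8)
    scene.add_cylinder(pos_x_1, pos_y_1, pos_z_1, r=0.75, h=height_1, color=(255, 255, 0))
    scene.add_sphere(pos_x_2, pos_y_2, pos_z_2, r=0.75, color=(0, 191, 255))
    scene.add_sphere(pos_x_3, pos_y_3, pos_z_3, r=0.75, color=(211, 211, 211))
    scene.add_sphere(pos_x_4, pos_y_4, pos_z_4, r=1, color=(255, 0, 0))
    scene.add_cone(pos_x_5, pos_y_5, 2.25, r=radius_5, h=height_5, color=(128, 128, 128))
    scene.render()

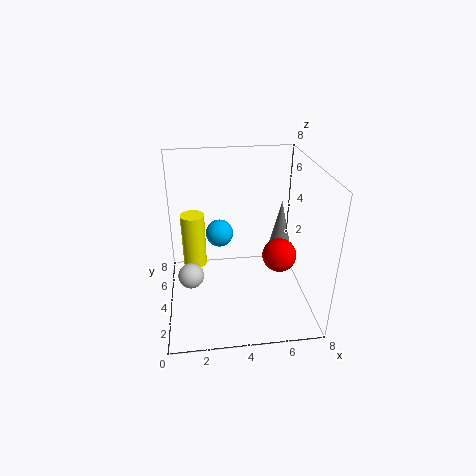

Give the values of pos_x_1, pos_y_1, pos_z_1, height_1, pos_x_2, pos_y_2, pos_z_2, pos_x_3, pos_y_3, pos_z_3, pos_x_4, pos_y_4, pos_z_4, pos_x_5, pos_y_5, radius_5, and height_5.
pos_x_1 = 1.5
pos_y_1 = 6.75
pos_z_1 = 0.75
height_1 = 3.5
pos_x_2 = 3
pos_y_2 = 4.25
pos_z_2 = 4.25
pos_x_3 = 1.25
pos_y_3 = 4.25
pos_z_3 = 1.5
pos_x_4 = 6.5
pos_y_4 = 4.25
pos_z_4 = 2.5
pos_x_5 = 6.75
pos_y_5 = 5.25
radius_5 = 0.75
height_5 = 3.25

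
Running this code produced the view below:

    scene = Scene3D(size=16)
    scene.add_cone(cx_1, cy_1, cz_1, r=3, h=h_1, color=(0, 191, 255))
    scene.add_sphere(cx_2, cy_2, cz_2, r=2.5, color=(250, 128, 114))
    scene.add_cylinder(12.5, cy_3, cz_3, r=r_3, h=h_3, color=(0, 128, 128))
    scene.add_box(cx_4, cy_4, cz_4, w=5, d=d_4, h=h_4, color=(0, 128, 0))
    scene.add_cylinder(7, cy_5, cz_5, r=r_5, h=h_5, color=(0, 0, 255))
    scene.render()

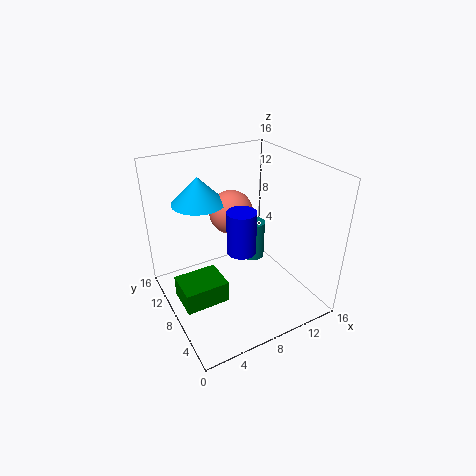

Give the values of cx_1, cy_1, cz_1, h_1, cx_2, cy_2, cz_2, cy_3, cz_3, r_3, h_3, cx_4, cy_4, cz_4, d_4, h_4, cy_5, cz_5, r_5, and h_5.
cx_1 = 5
cy_1 = 11.5
cz_1 = 11.5
h_1 = 3
cx_2 = 8.5
cy_2 = 10.5
cz_2 = 10
cy_3 = 12
cz_3 = 2
r_3 = 1.5
h_3 = 5
cx_4 = 1
cy_4 = 6.5
cz_4 = 1
d_4 = 4
h_4 = 2.5
cy_5 = 5.5
cz_5 = 8
r_5 = 1.5
h_5 = 4.5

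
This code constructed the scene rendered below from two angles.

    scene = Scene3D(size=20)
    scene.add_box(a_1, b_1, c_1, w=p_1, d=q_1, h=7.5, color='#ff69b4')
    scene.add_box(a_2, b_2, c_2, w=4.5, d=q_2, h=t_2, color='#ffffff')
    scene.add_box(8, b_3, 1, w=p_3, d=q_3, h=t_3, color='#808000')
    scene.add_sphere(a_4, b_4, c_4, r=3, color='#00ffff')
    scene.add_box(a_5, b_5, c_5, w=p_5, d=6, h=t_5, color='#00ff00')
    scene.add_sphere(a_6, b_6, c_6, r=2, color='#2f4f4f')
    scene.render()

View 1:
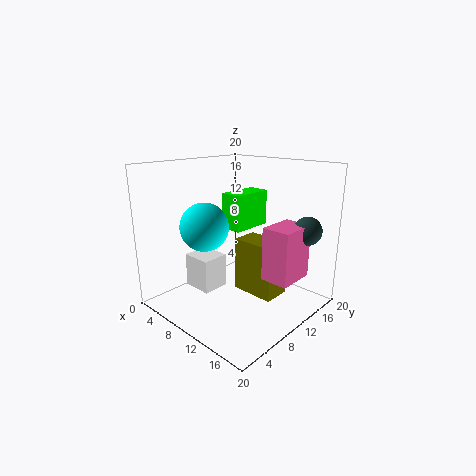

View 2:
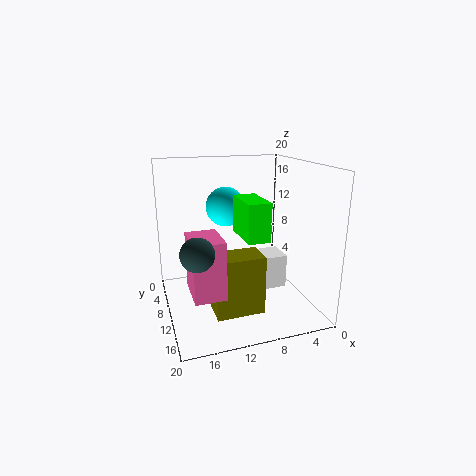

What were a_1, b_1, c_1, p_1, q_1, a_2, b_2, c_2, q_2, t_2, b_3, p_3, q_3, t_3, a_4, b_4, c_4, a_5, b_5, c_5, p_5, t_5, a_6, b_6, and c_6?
a_1 = 13.5; b_1 = 11; c_1 = 4.5; p_1 = 4; q_1 = 5.5; a_2 = 2.5; b_2 = 6.5; c_2 = 1.5; q_2 = 4; t_2 = 5; b_3 = 11.5; p_3 = 6.5; q_3 = 4; t_3 = 8; a_4 = 10; b_4 = 4; c_4 = 13; a_5 = 7.5; b_5 = 9.5; c_5 = 11; p_5 = 3; t_5 = 5; a_6 = 17; b_6 = 16.5; c_6 = 11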